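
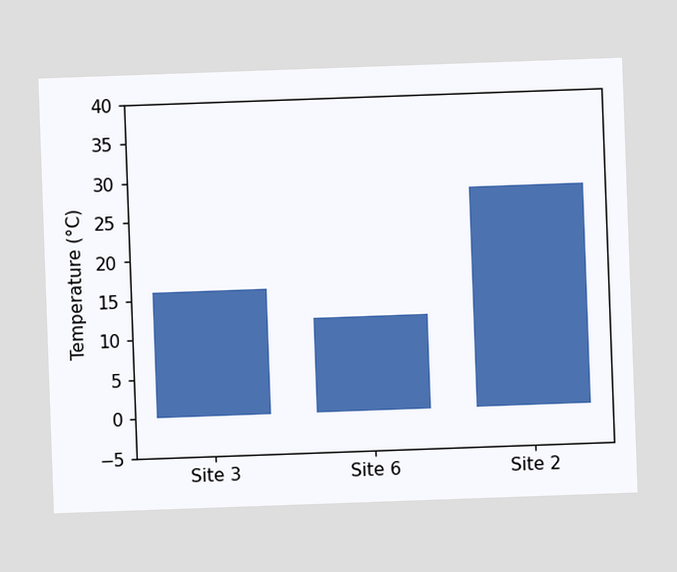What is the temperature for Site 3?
The chart is tilted about 2° counter-clockwise. Reading along the chart's y-axis, the Site 3 bar reaches 16°C.

16°C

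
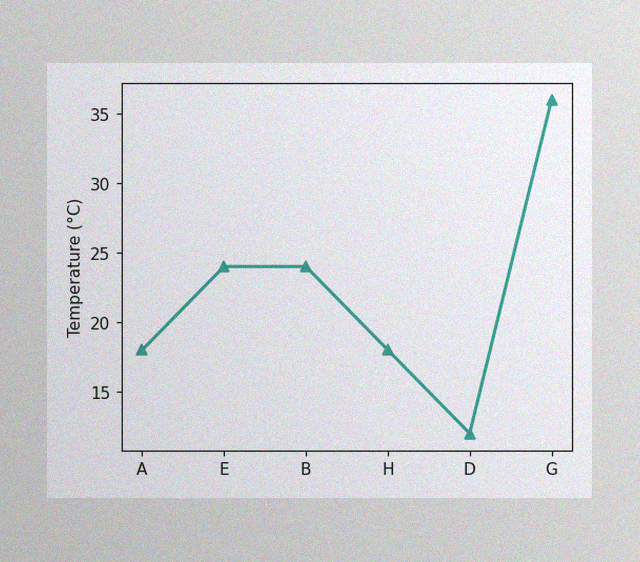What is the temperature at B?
24°C

The image has some photo noise and uneven lighting. At B, the line is at 24°C.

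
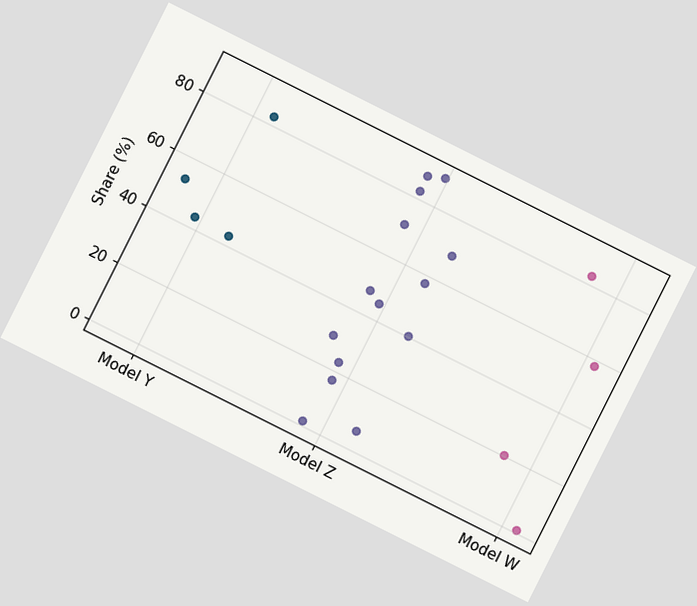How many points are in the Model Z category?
14

The chart is tilted about 27° clockwise. Counting the markers in the Model Z column gives 14.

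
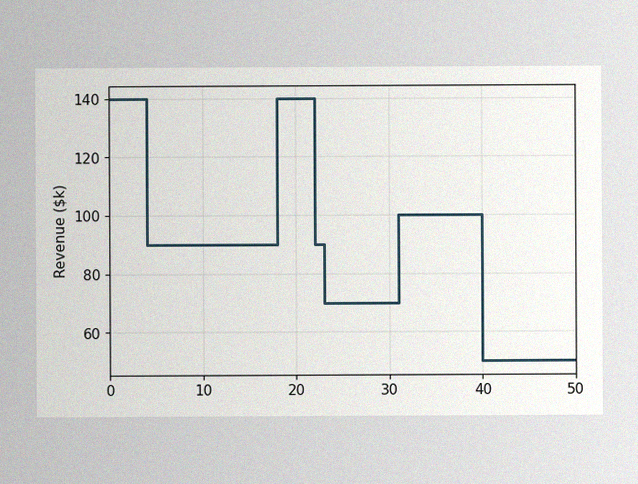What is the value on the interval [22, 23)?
$90k

The image has some photo noise and uneven lighting. On [22, 23) the step sits at $90k.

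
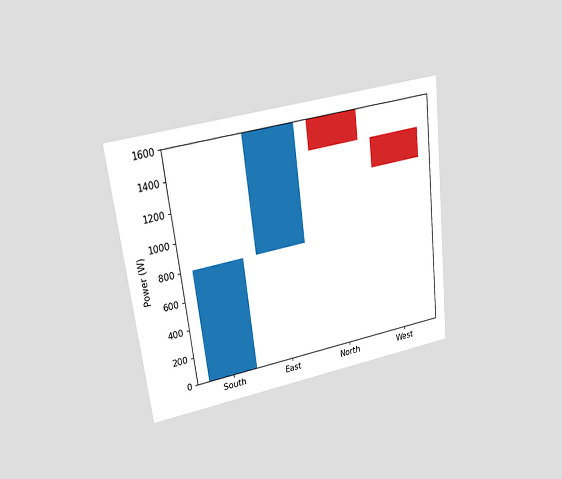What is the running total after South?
The chart is tilted about 7° counter-clockwise and viewed at a slight angle. After South the running total reaches 800W.

800W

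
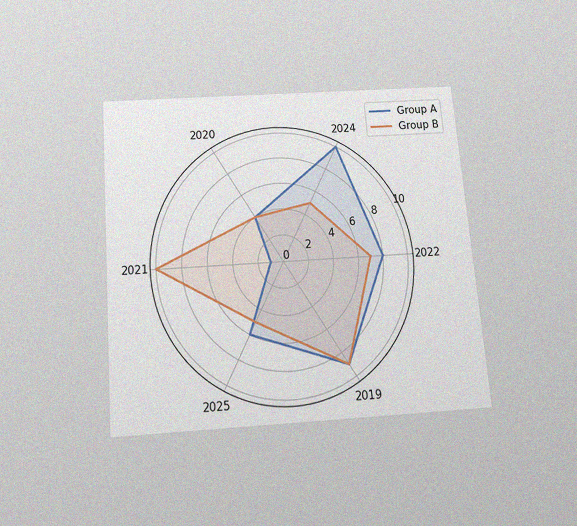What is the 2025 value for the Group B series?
The chart is tilted about 5° counter-clockwise and viewed slightly from below, with some photo noise. On the 2025 axis, Group B reaches 5.

5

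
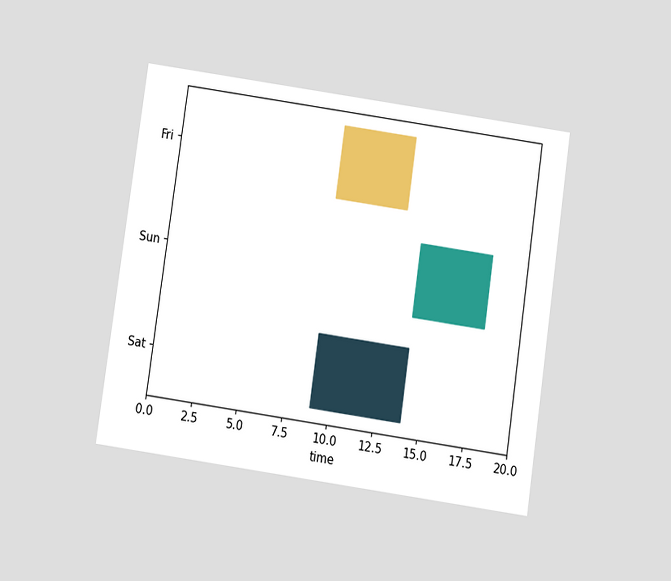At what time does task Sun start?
14

The chart is tilted about 8° clockwise and viewed slightly from below. The Sun bar begins at t=14.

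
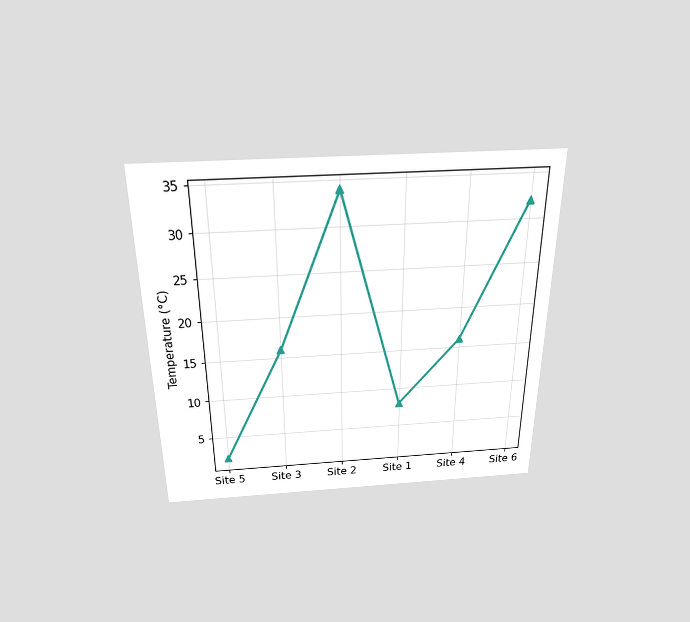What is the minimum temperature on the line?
The chart is viewed slightly from above. The lowest point is at Site 5, and reading across to the y-axis gives 2°C.

2°C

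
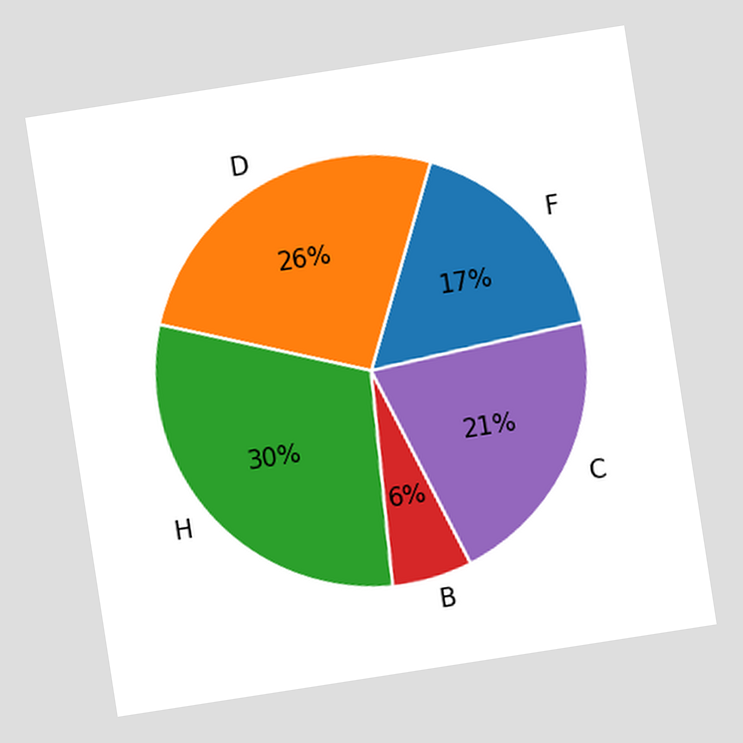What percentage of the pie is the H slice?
The chart is tilted about 9° counter-clockwise. The H slice takes up 30% of the pie.

30%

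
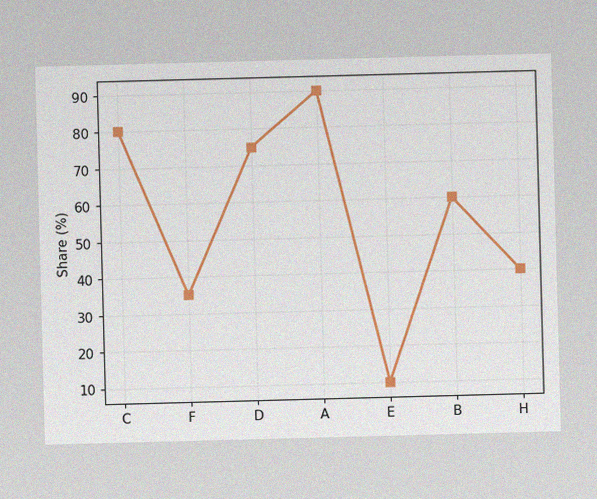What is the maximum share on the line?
The image has some photo noise and uneven lighting. The highest point is at A, and reading across to the y-axis gives 90%.

90%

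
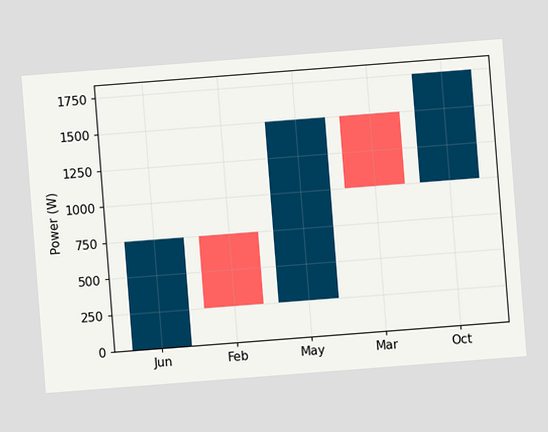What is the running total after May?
1500W

The chart is tilted about 4° counter-clockwise. After May the running total reaches 1500W.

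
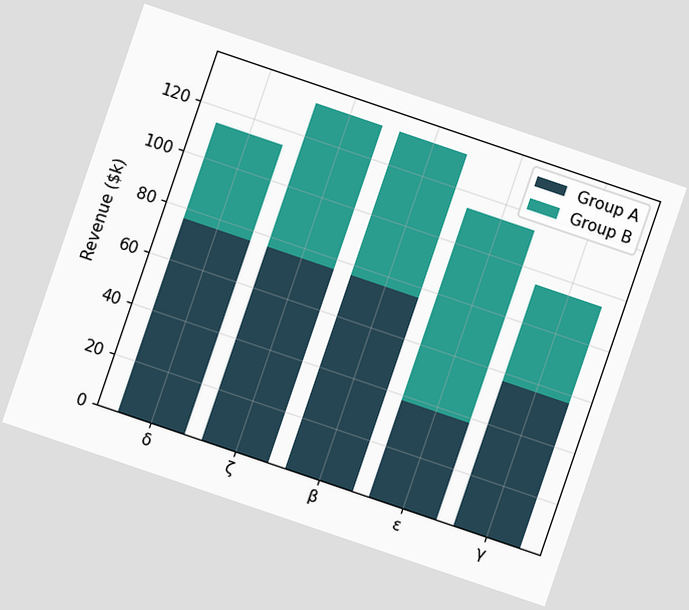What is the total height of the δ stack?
$114k

The chart is tilted about 19° clockwise. The δ stack's top reaches $114k on the y-axis.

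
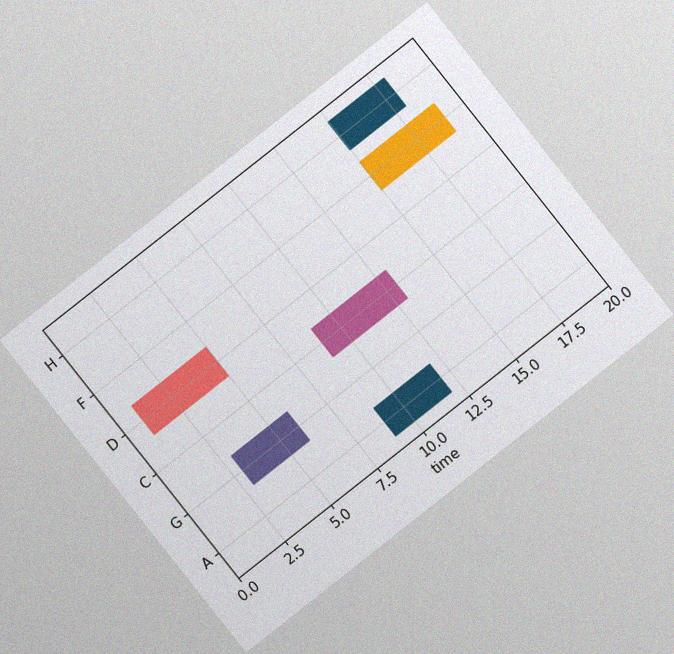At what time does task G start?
3

The chart is tilted about 38° counter-clockwise, with some photo noise. The G bar begins at t=3.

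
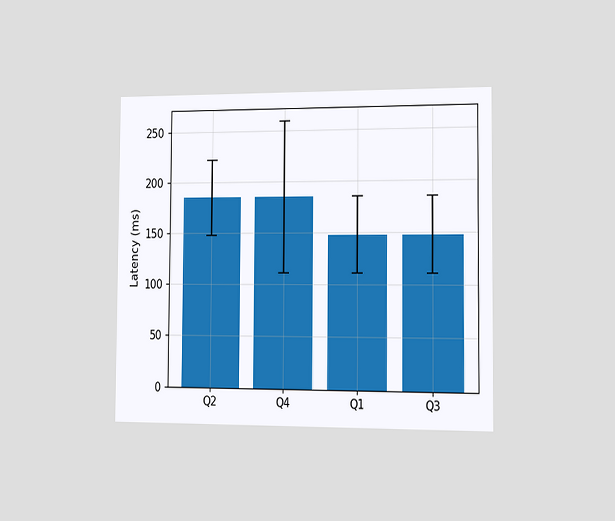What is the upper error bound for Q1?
185ms

The chart is viewed slightly from the right. The Q1 bar's upper whisker reaches 185ms.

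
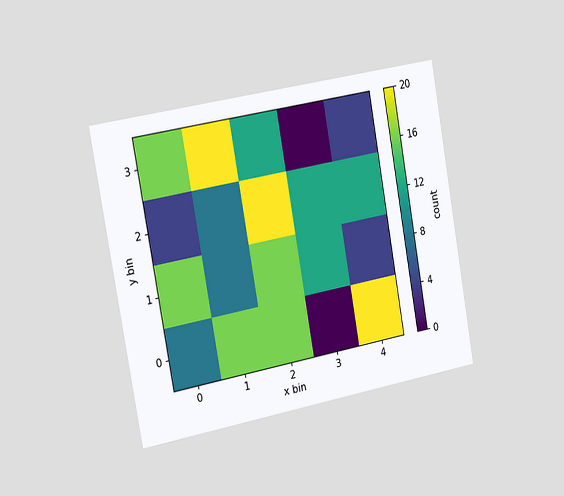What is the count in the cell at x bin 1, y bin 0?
The chart is tilted about 10° counter-clockwise and viewed slightly from the left. Matching the cell (1, 0) against the colorbar gives 16.

16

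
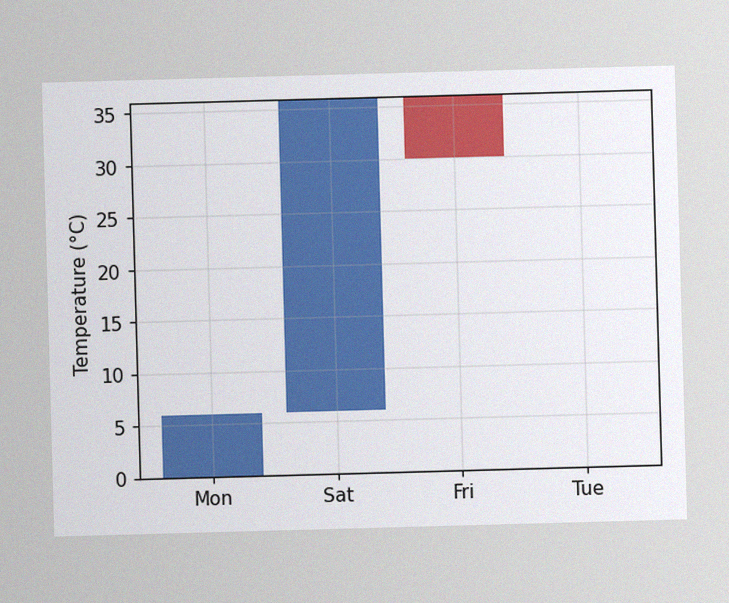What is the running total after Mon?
6°C

The image has some photo noise and uneven lighting. After Mon the running total reaches 6°C.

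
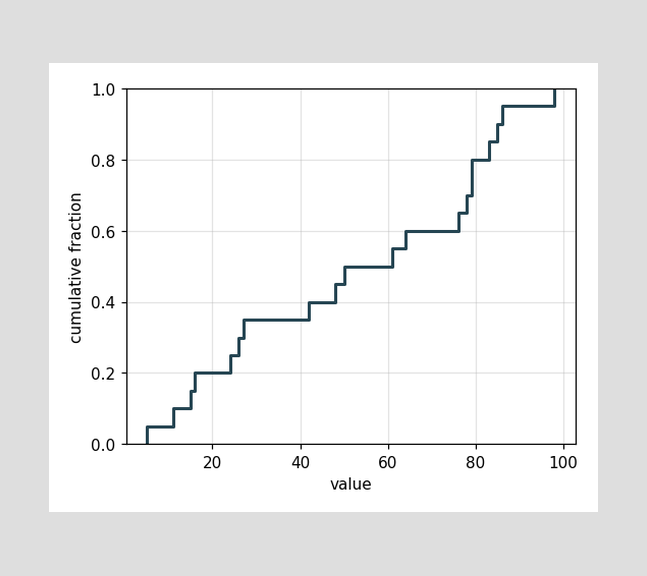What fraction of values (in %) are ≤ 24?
25%

At x=24 the ECDF step is at 25%.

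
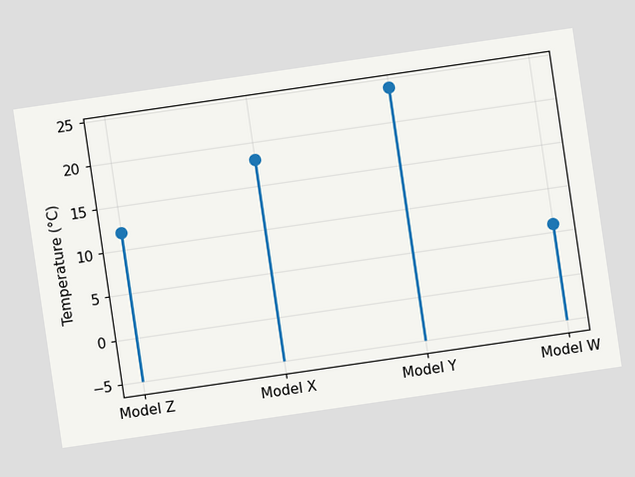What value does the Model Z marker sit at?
The chart is tilted about 8° counter-clockwise. The Model Z marker sits at 12°C.

12°C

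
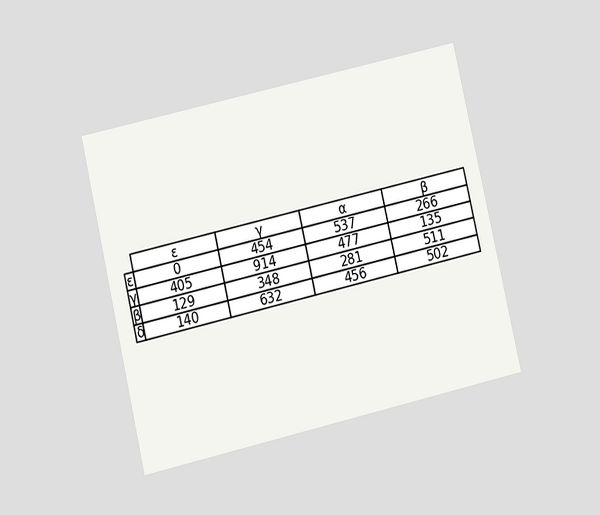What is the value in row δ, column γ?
The chart is tilted about 13° counter-clockwise and viewed at a slight angle. The (δ, γ) cell reads 632.

632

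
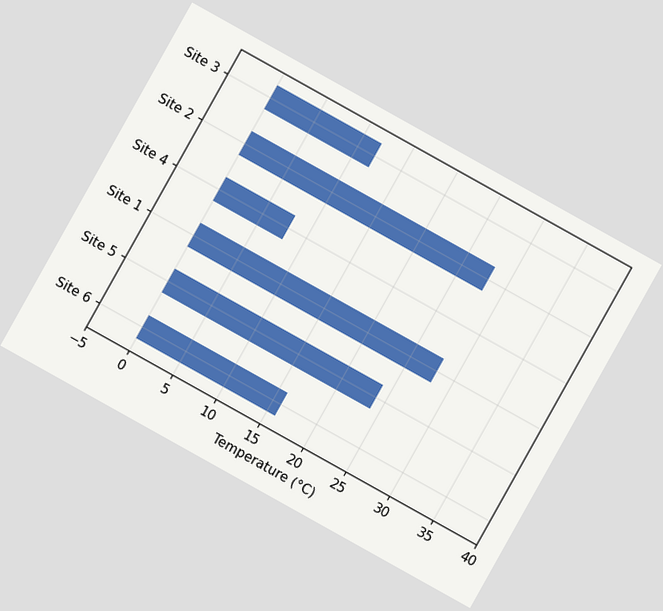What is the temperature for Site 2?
28°C

The chart is tilted about 29° clockwise. Reading along the chart's x-axis, the Site 2 bar reaches 28°C.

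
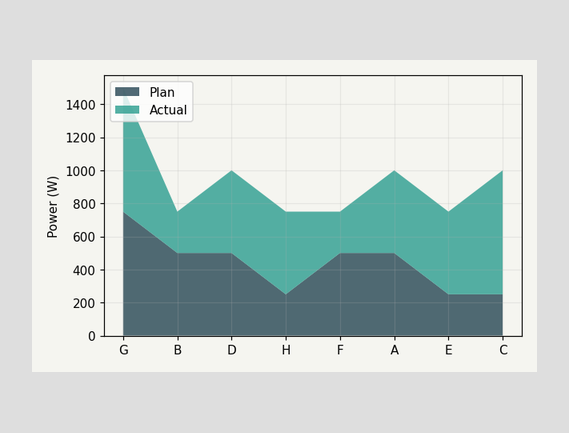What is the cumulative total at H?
The stacked total at H reaches 750W.

750W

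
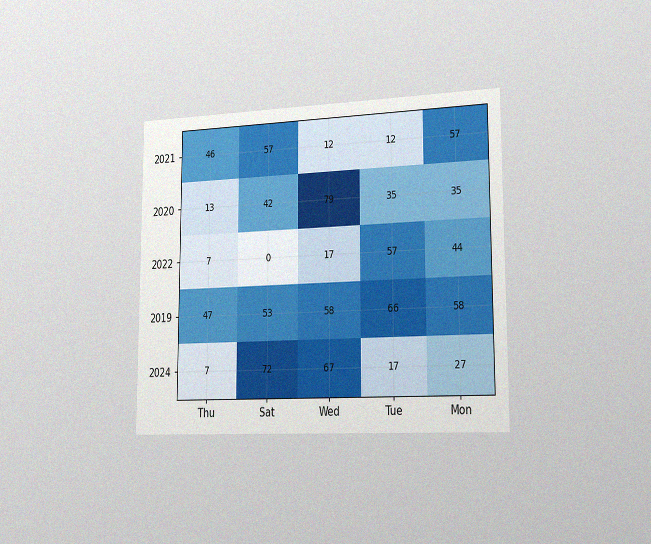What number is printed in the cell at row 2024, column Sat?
72

The chart is viewed slightly from the right, with some photo noise. The (2024, Sat) cell reads 72.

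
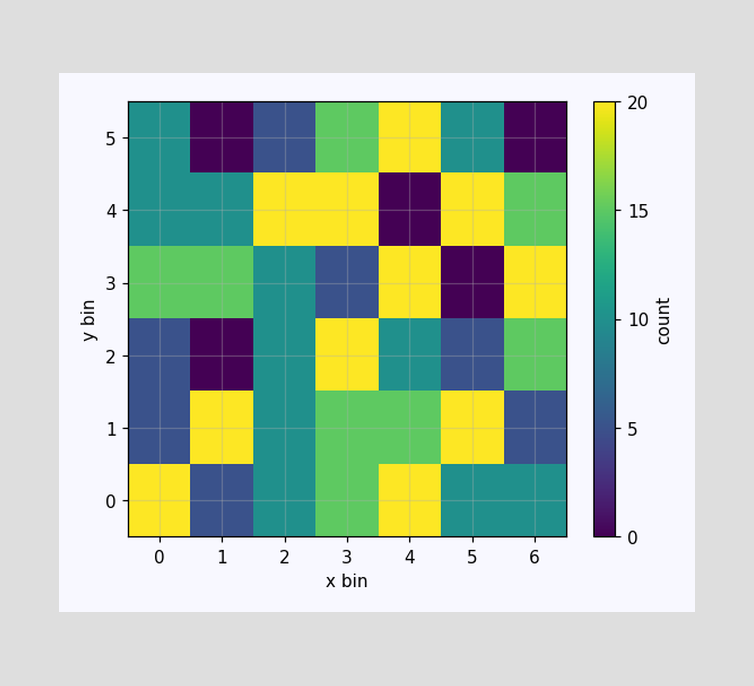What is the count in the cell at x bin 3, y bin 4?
Matching the cell (3, 4) against the colorbar gives 20.

20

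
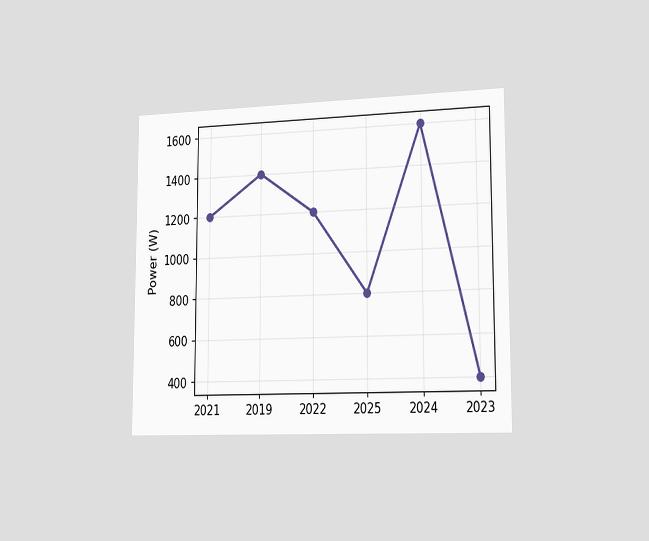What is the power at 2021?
1200W

The chart is viewed slightly from the right. At 2021, the line is at 1200W.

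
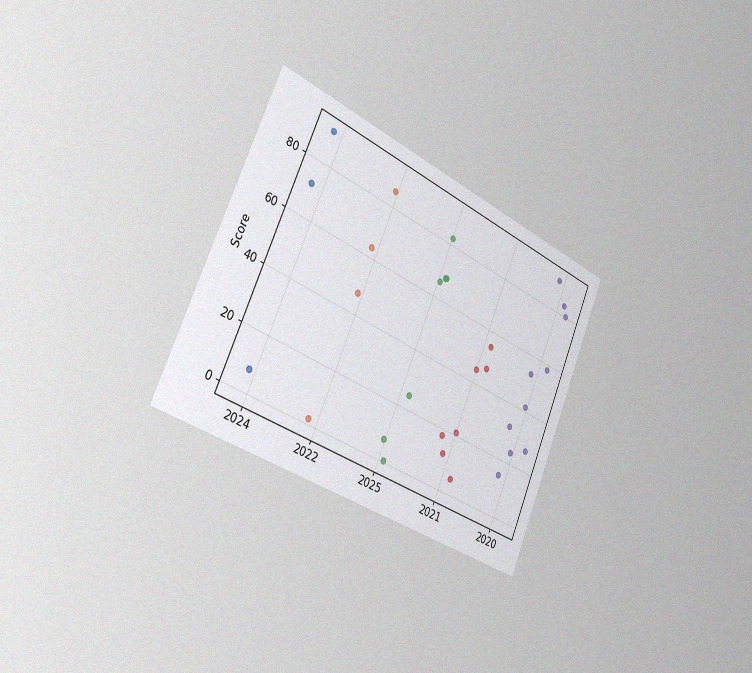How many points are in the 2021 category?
The chart is tilted about 23° clockwise and viewed slightly from the left, with some photo noise. Counting the markers in the 2021 column gives 7.

7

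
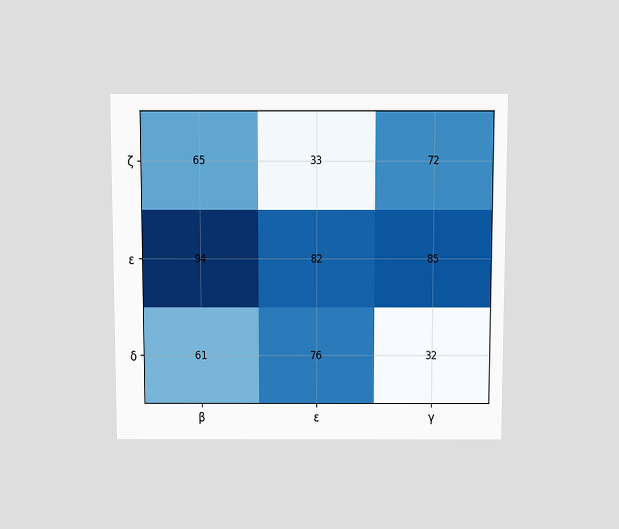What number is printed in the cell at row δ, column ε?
76

The chart is viewed slightly from above. The (δ, ε) cell reads 76.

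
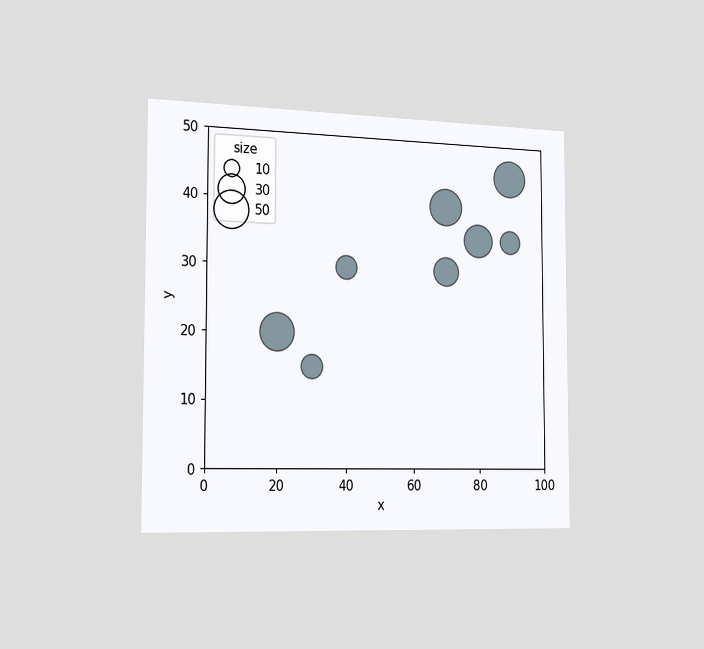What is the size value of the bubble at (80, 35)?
40

The chart is viewed slightly from the left. Matching the bubble at (80, 35) against the size legend gives 40.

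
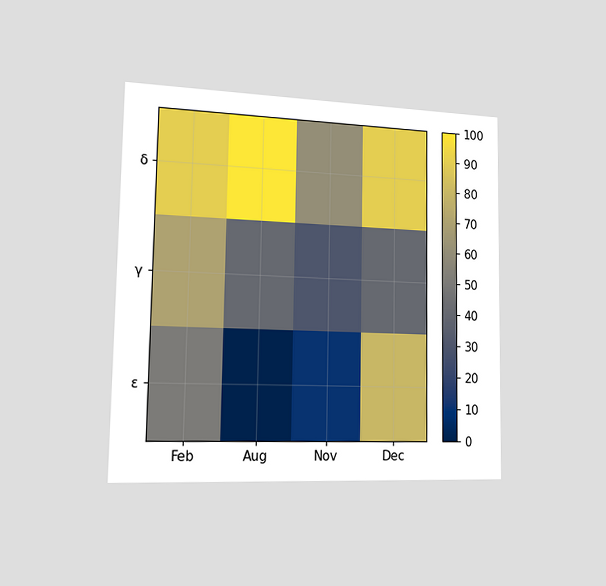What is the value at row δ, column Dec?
90

The chart is viewed slightly from the left. Matching cell (δ, Dec) against the colorbar gives 90.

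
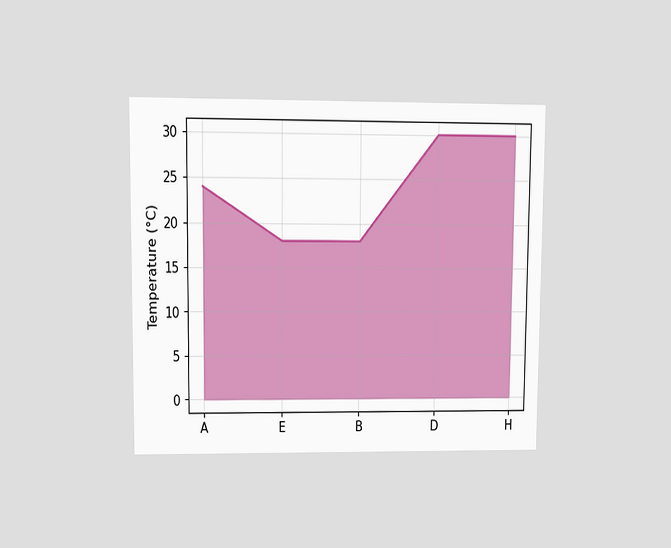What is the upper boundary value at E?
18°C

The chart is viewed at a slight angle. At E the upper boundary is at 18°C.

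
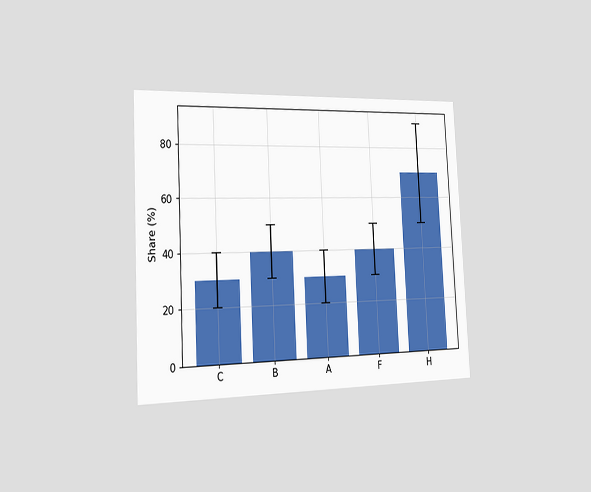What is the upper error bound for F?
The chart is tilted about 3° counter-clockwise and viewed slightly from the left. The F bar's upper whisker reaches 50%.

50%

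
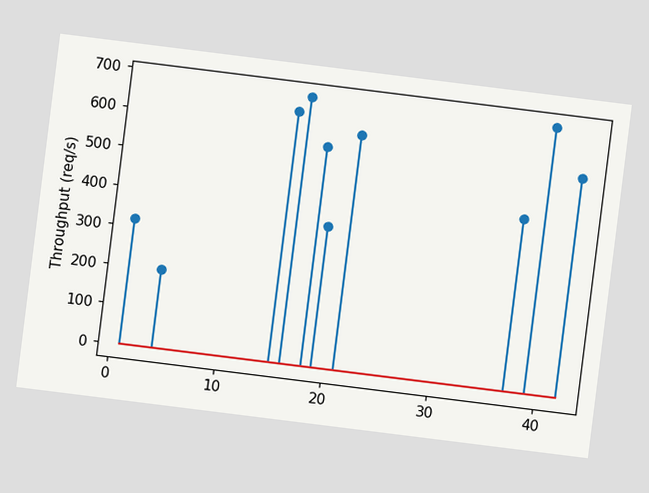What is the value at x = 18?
560req/s

The chart is tilted about 7° clockwise. The stem at x=18 reaches 560req/s.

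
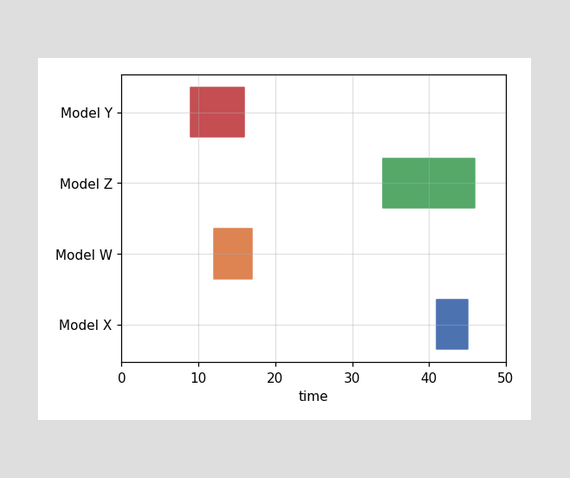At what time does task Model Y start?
9

The Model Y bar begins at t=9.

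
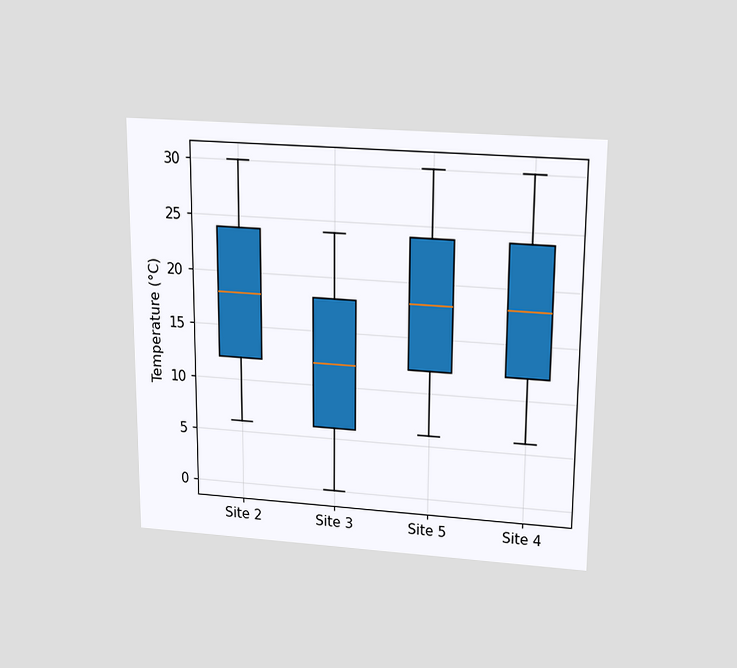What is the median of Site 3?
The chart is viewed slightly from above. The median line in the Site 3 box sits at 12°C.

12°C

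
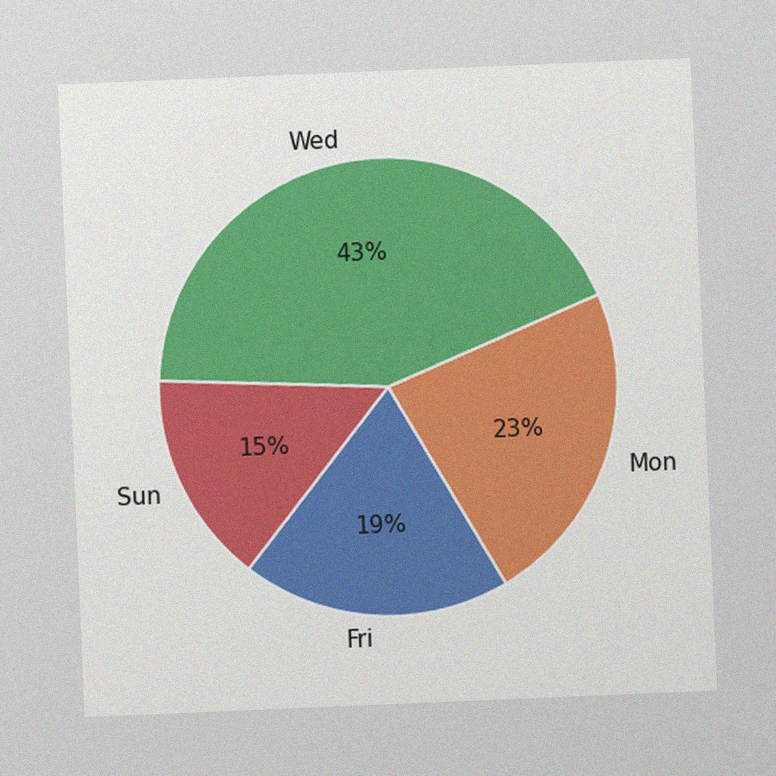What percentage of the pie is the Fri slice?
The chart is tilted about 2° counter-clockwise, with some photo noise. The Fri slice takes up 19% of the pie.

19%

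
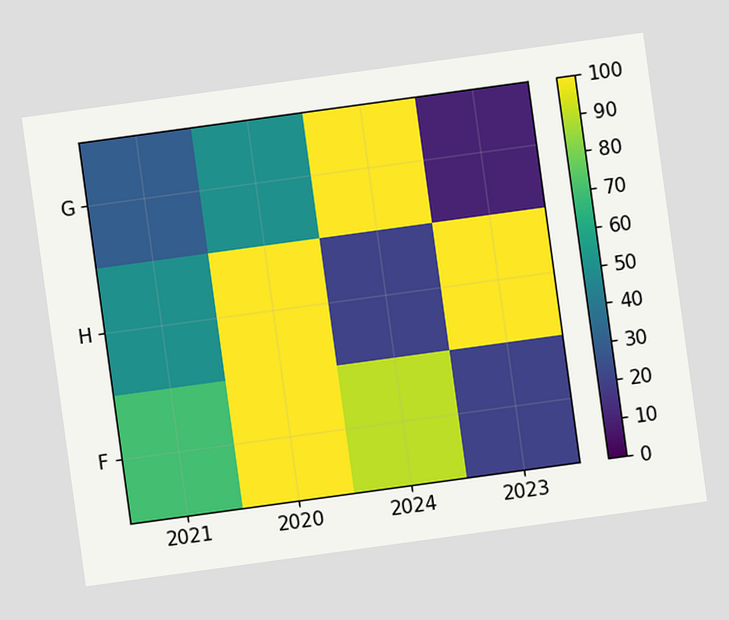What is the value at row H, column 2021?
50

The chart is tilted about 8° counter-clockwise. Matching cell (H, 2021) against the colorbar gives 50.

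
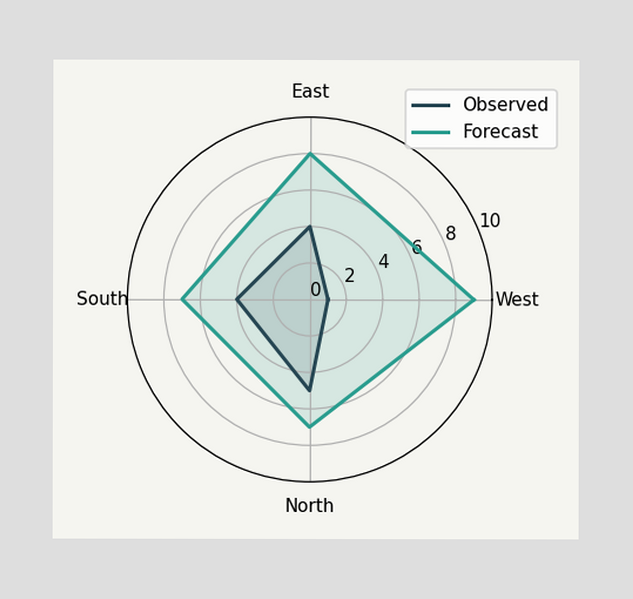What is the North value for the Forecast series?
On the North axis, Forecast reaches 7.

7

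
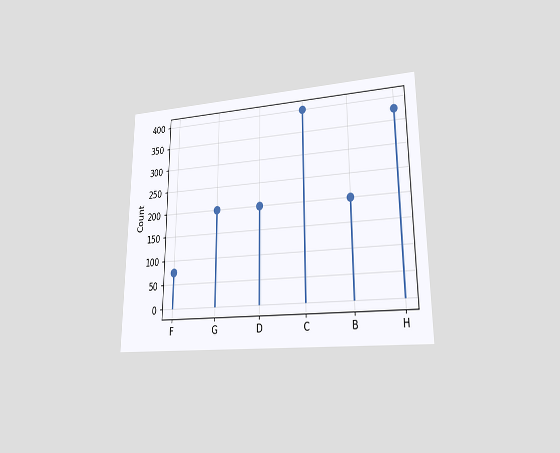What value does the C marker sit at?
400

The chart is viewed at a slight angle. The C marker sits at 400.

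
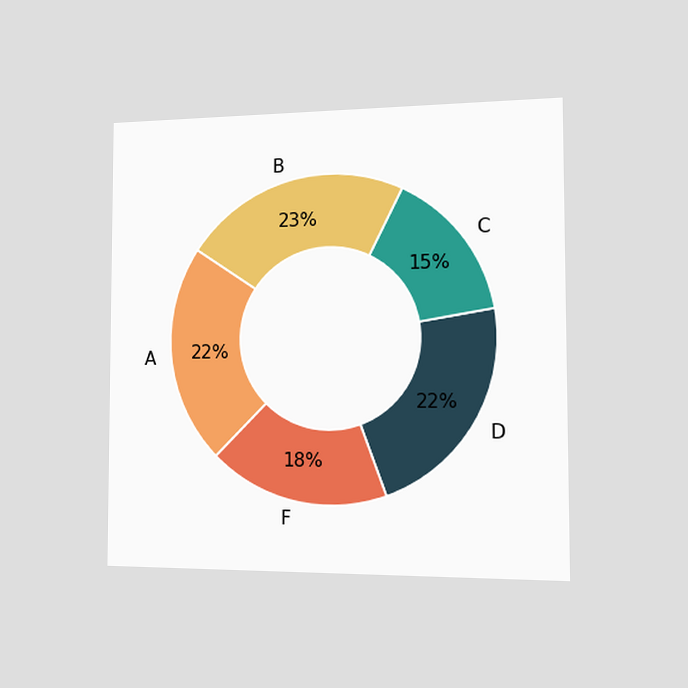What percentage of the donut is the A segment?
The chart is viewed slightly from the right. The A segment takes up 22% of the ring.

22%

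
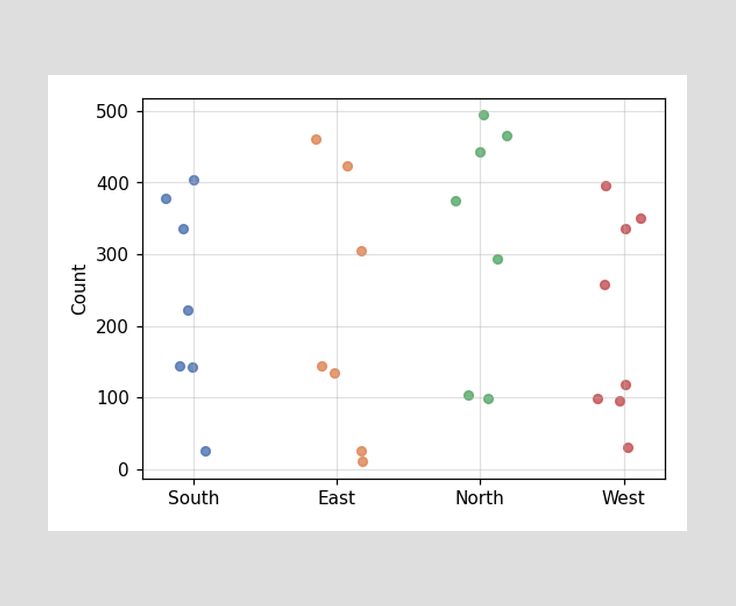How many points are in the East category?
Counting the markers in the East column gives 7.

7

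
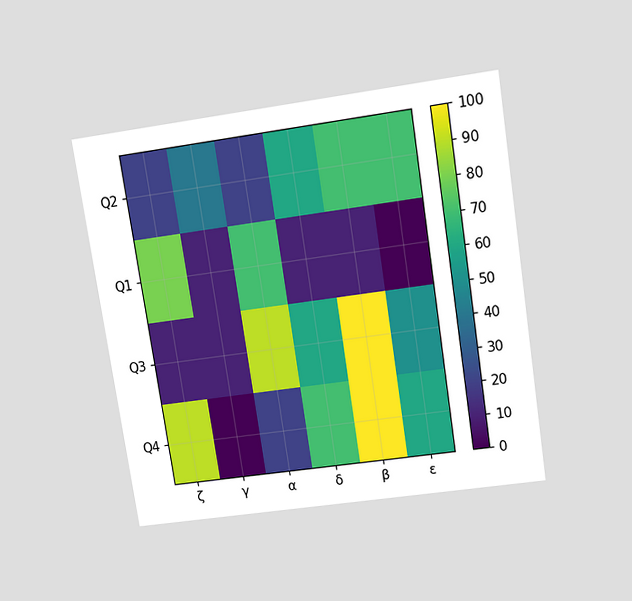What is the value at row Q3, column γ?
10

The chart is tilted about 9° counter-clockwise and viewed slightly from above. Matching cell (Q3, γ) against the colorbar gives 10.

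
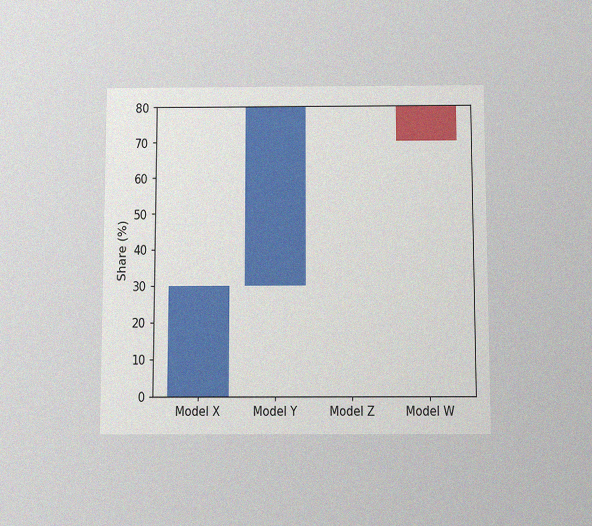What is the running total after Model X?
The chart is viewed slightly from below, with some photo noise. After Model X the running total reaches 30%.

30%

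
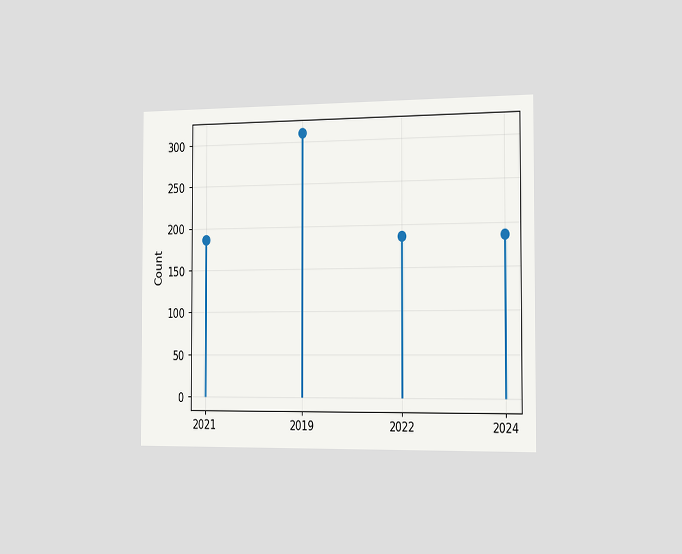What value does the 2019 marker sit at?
The chart is viewed slightly from the right. The 2019 marker sits at 310.

310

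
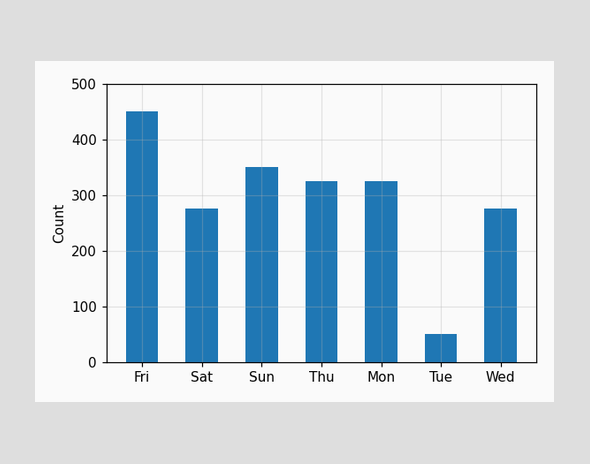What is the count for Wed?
Reading along the chart's y-axis, the Wed bar reaches 275.

275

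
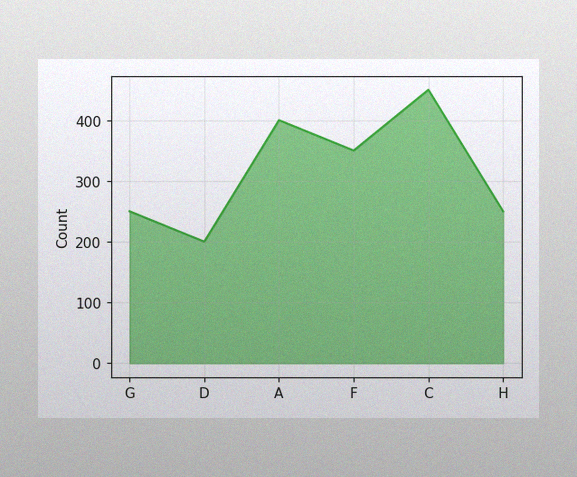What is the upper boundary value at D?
The image has some photo noise and uneven lighting. At D the upper boundary is at 200.

200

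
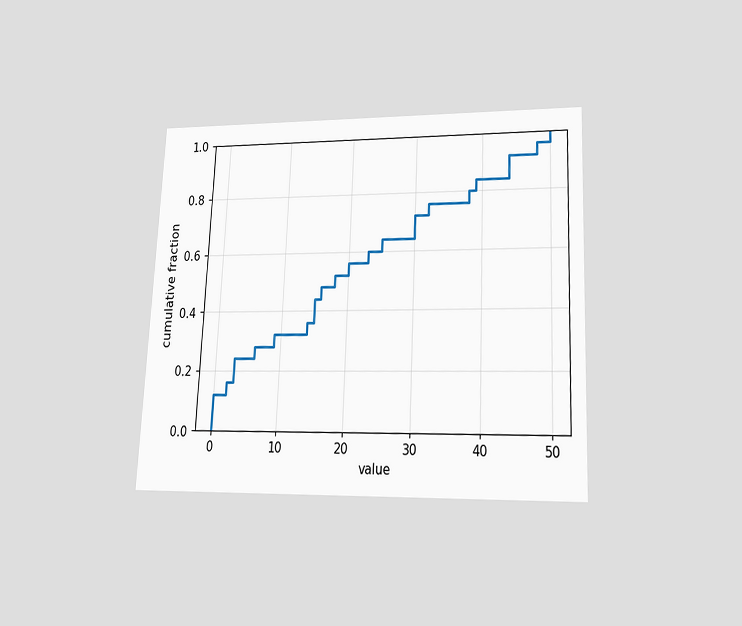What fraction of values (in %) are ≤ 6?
28%

The chart is tilted about 3° clockwise and viewed slightly from below. At x=6 the ECDF step is at 28%.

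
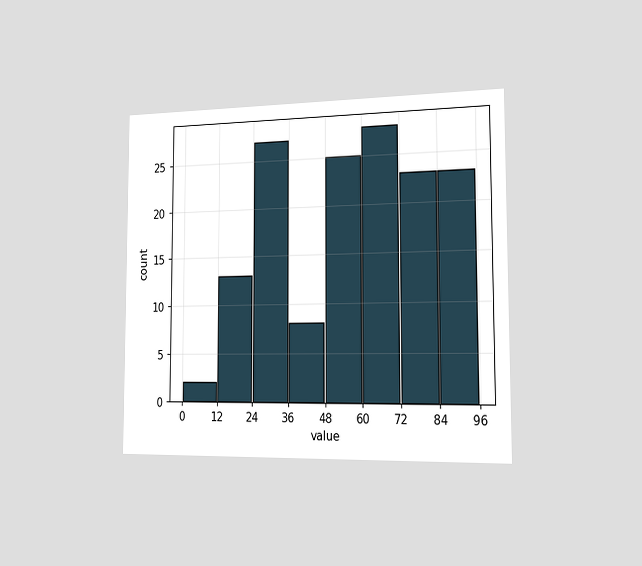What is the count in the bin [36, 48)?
The chart is viewed slightly from the right. The [36, 48) bin has height 8.

8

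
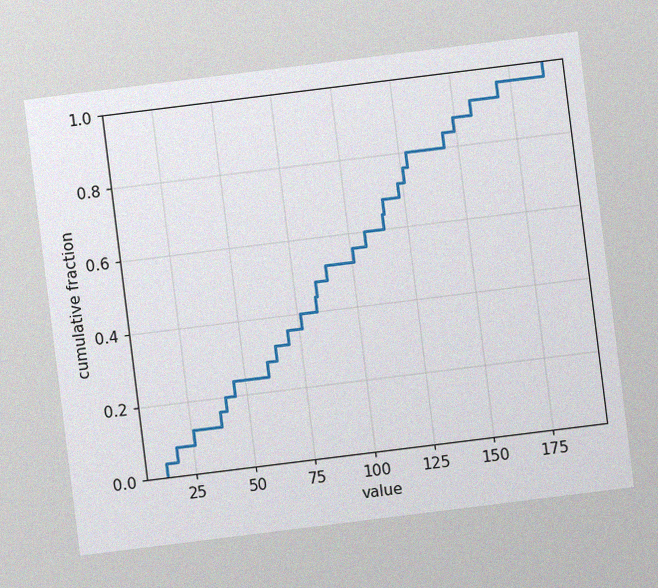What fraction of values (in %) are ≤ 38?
The chart is tilted about 7° counter-clockwise, with some photo noise. At x=38 the ECDF step is at 16%.

16%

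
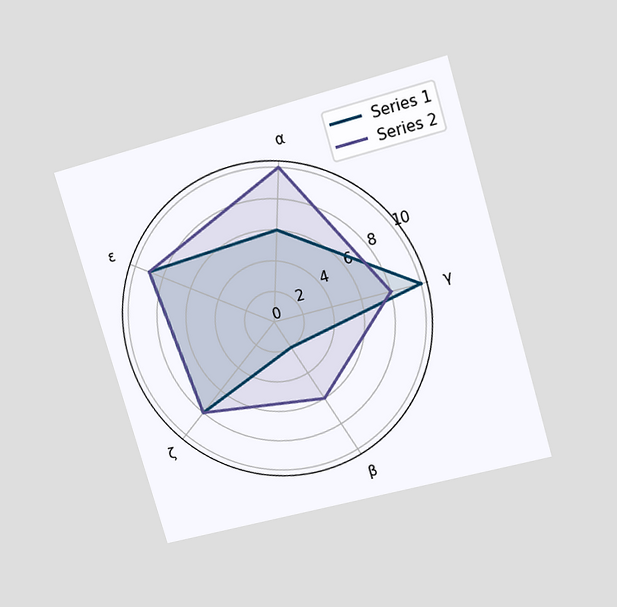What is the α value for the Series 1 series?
6

The chart is tilted about 16° counter-clockwise and viewed at a slight angle. On the α axis, Series 1 reaches 6.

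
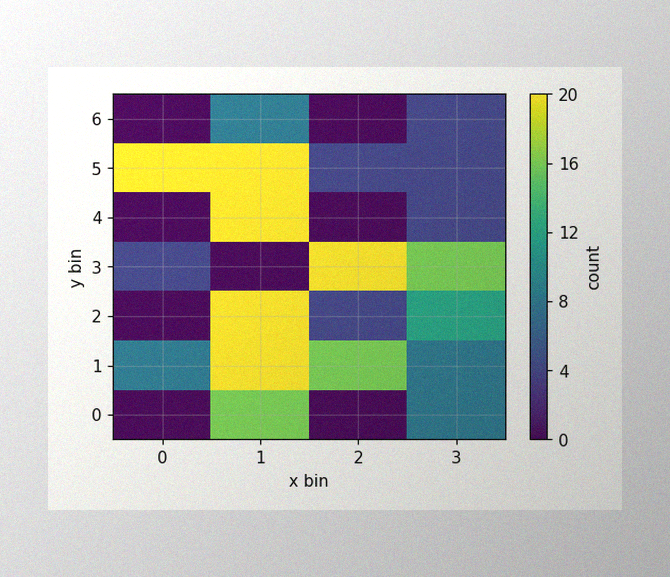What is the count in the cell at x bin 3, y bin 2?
The image has some photo noise and uneven lighting. Matching the cell (3, 2) against the colorbar gives 12.

12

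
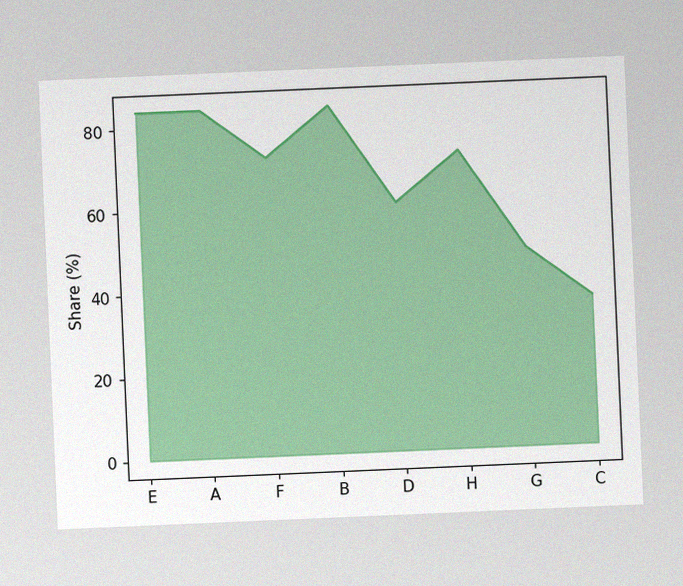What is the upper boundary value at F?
The chart is tilted about 2° counter-clockwise, with some photo noise. At F the upper boundary is at 72%.

72%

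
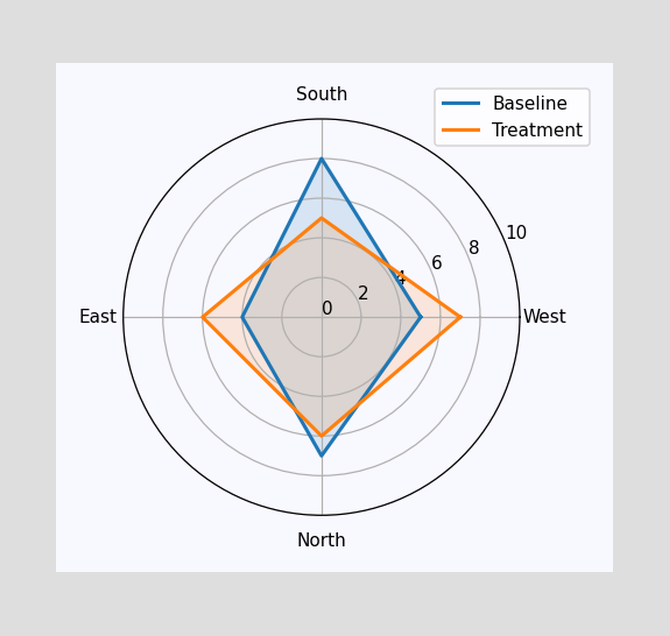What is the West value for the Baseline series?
On the West axis, Baseline reaches 5.

5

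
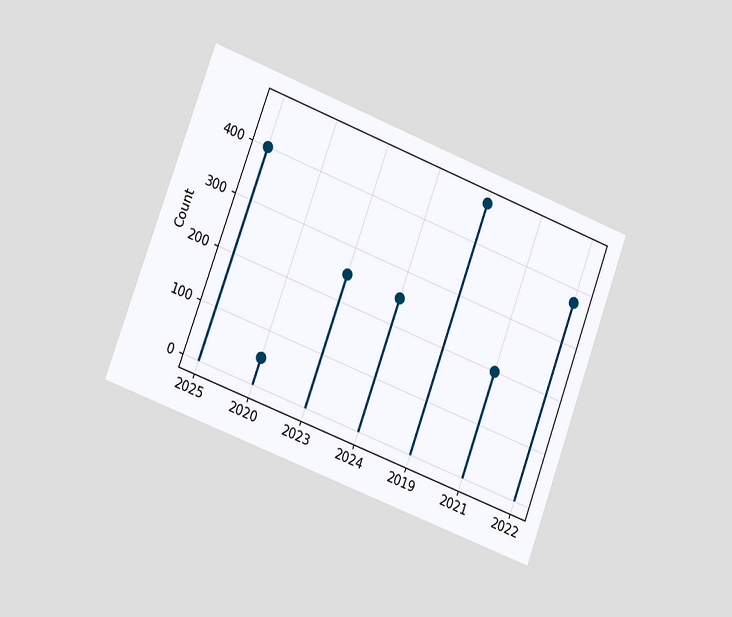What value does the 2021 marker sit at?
200

The chart is tilted about 21° clockwise and viewed slightly from the left. The 2021 marker sits at 200.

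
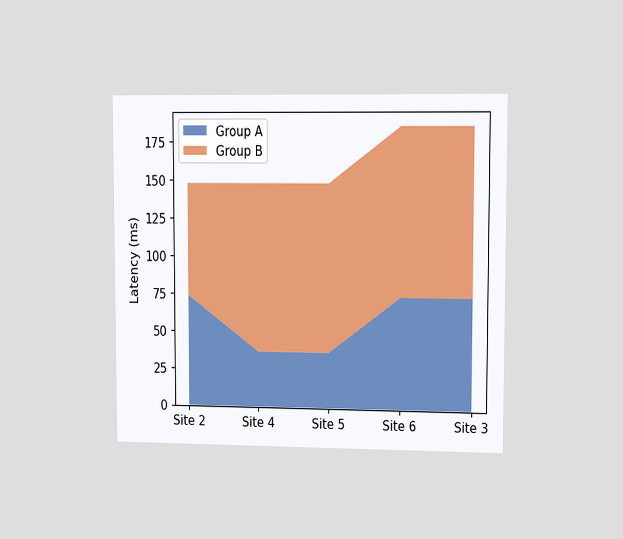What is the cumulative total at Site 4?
The chart is viewed slightly from the right. The stacked total at Site 4 reaches 148ms.

148ms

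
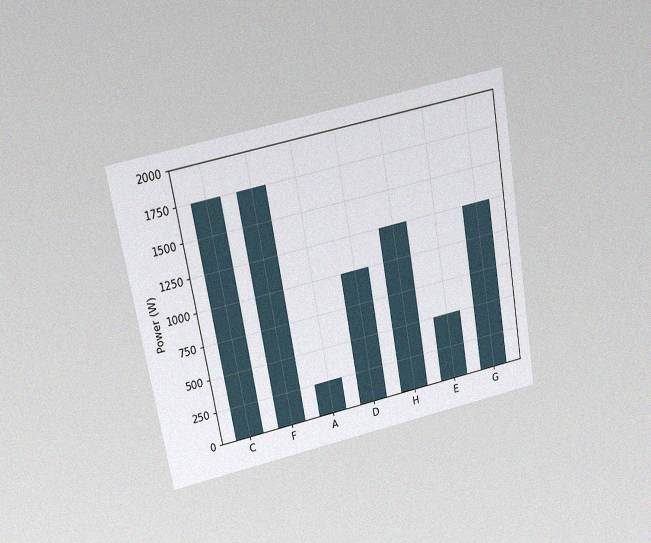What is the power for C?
1750W

The chart is tilted about 10° counter-clockwise and viewed slightly from above, with some photo noise. Reading along the chart's y-axis, the C bar reaches 1750W.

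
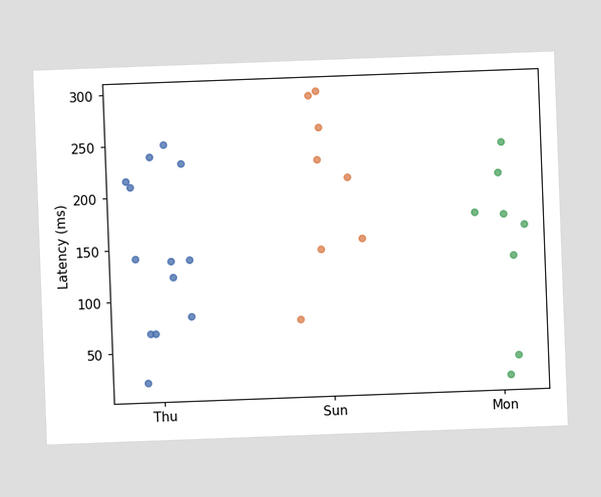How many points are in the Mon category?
The chart is tilted about 2° counter-clockwise. Counting the markers in the Mon column gives 8.

8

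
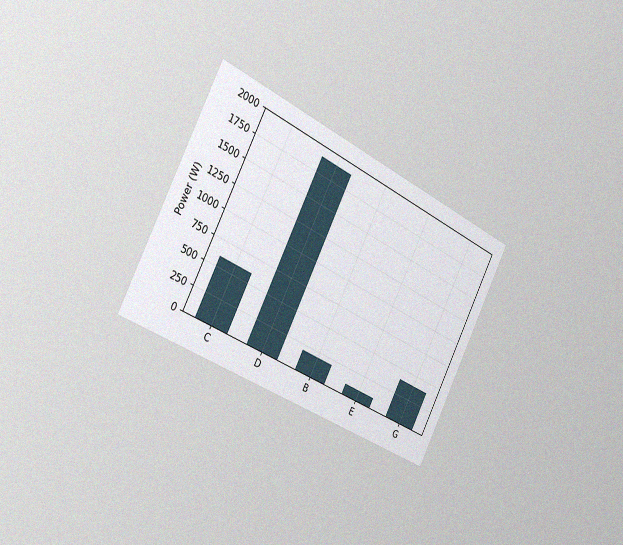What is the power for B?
200W

The chart is tilted about 27° clockwise and viewed slightly from the left, with some photo noise. Reading along the chart's y-axis, the B bar reaches 200W.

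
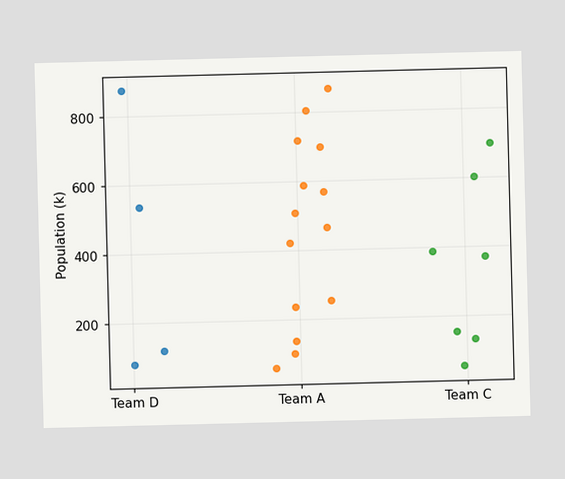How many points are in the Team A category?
14

Counting the markers in the Team A column gives 14.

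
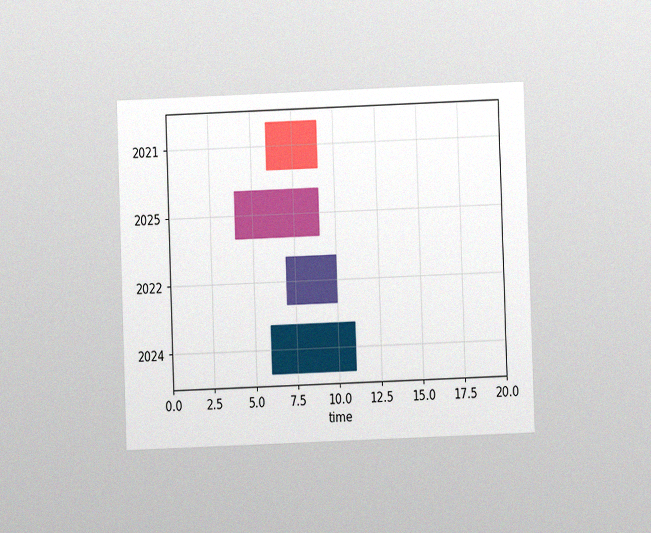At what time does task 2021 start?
6

The chart is tilted about 2° counter-clockwise and viewed at a slight angle, with some photo noise. The 2021 bar begins at t=6.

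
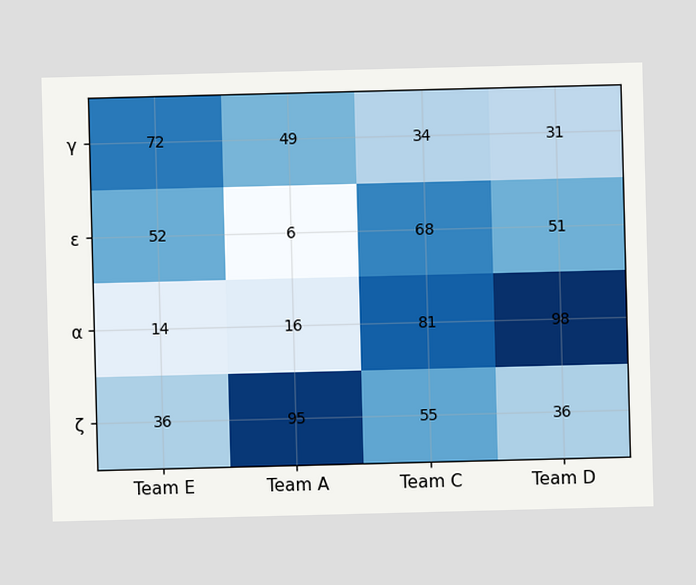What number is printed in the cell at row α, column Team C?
The (α, Team C) cell reads 81.

81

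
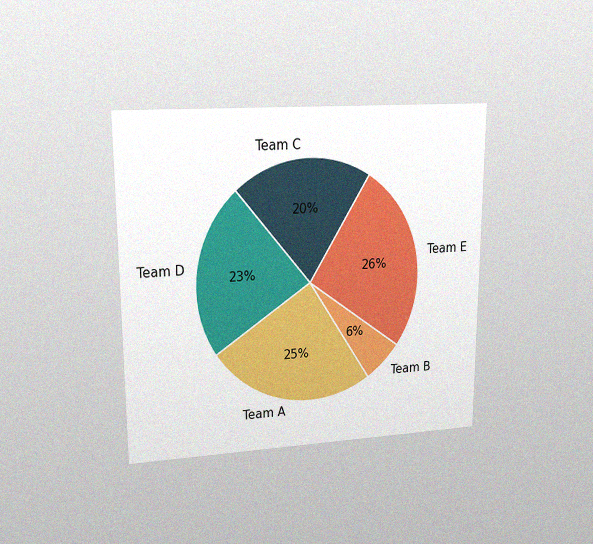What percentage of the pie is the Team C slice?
The chart is viewed at a slight angle, with some photo noise. The Team C slice takes up 20% of the pie.

20%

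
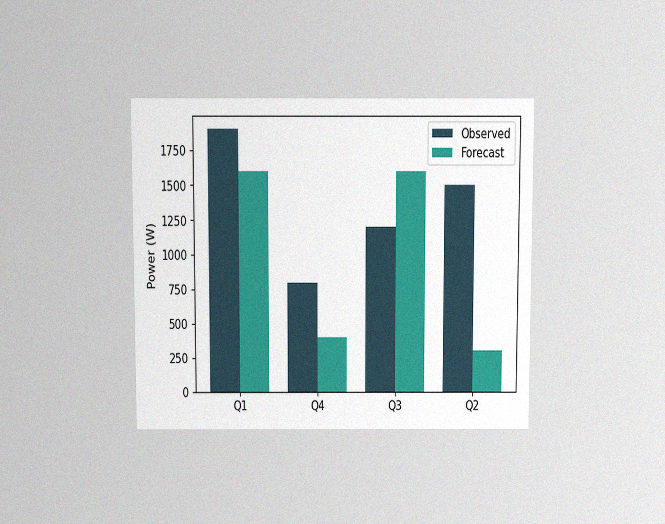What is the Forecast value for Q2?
The chart is viewed slightly from above, with some photo noise. The Forecast bar at Q2 reaches 300W on the y-axis.

300W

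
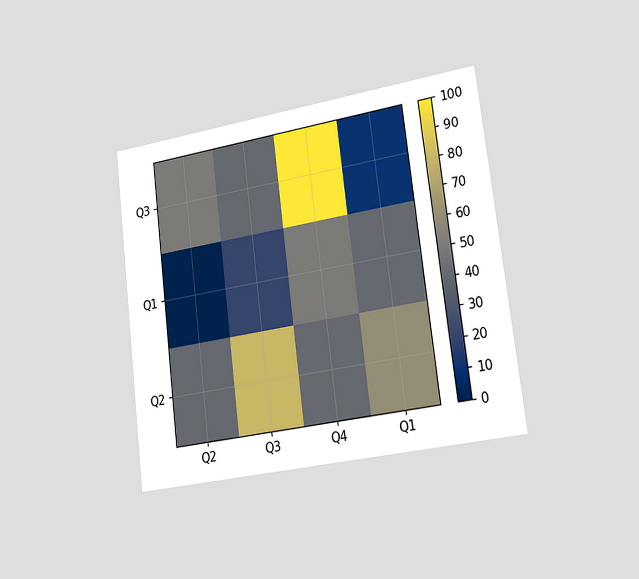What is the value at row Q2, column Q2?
40

The chart is tilted about 7° counter-clockwise and viewed slightly from the right. Matching cell (Q2, Q2) against the colorbar gives 40.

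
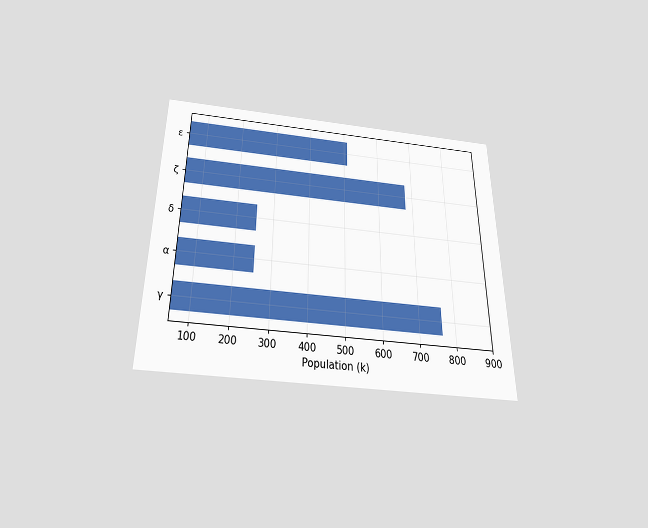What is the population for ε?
510k

The chart is viewed slightly from below. Reading along the chart's x-axis, the ε bar reaches 510k.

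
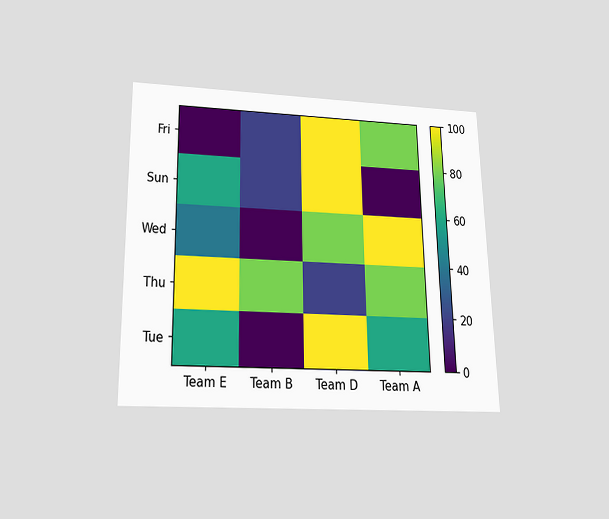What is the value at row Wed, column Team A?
100

The chart is viewed slightly from below. Matching cell (Wed, Team A) against the colorbar gives 100.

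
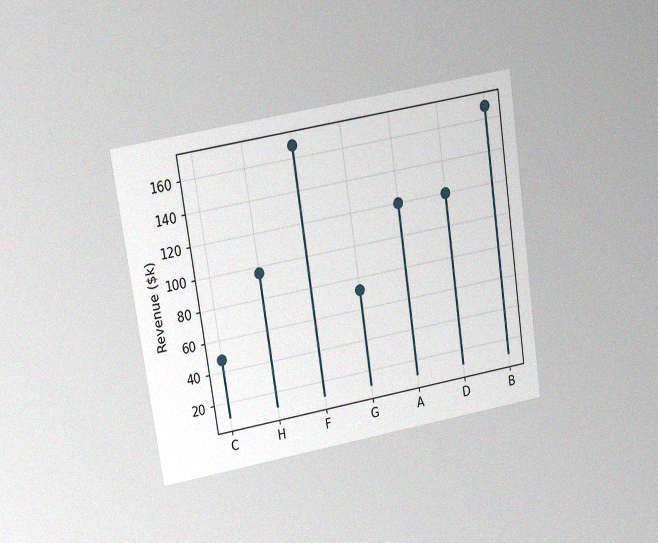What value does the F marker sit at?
$168k

The chart is tilted about 9° counter-clockwise and viewed slightly from above, with some photo noise. The F marker sits at $168k.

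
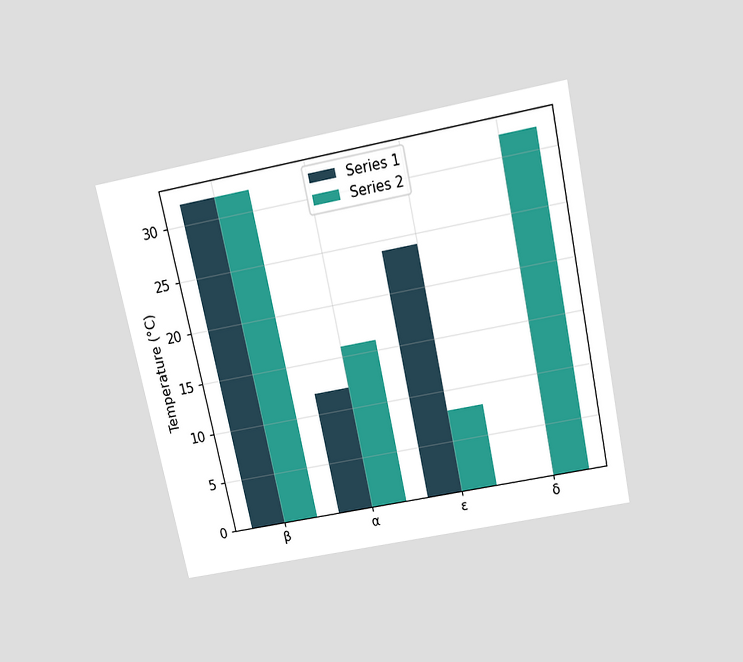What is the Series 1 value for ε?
24°C

The chart is tilted about 12° counter-clockwise and viewed slightly from above. The Series 1 bar at ε reaches 24°C on the y-axis.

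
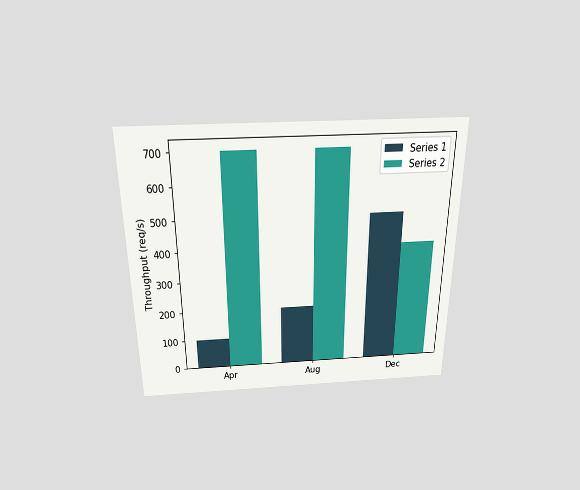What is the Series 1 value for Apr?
100req/s

The chart is viewed slightly from above. The Series 1 bar at Apr reaches 100req/s on the y-axis.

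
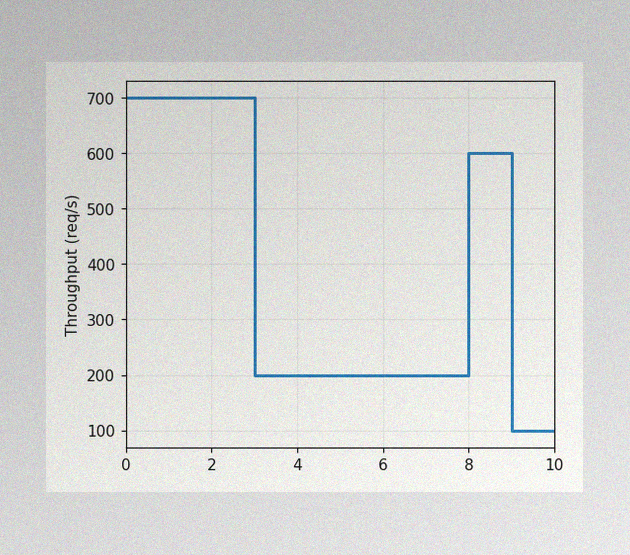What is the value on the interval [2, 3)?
700req/s

The image has some photo noise and uneven lighting. On [2, 3) the step sits at 700req/s.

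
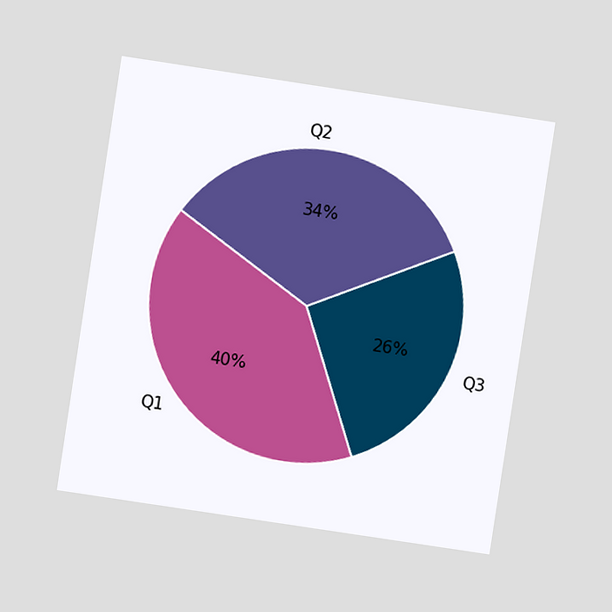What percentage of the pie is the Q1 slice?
The chart is tilted about 9° clockwise and viewed at a slight angle. The Q1 slice takes up 40% of the pie.

40%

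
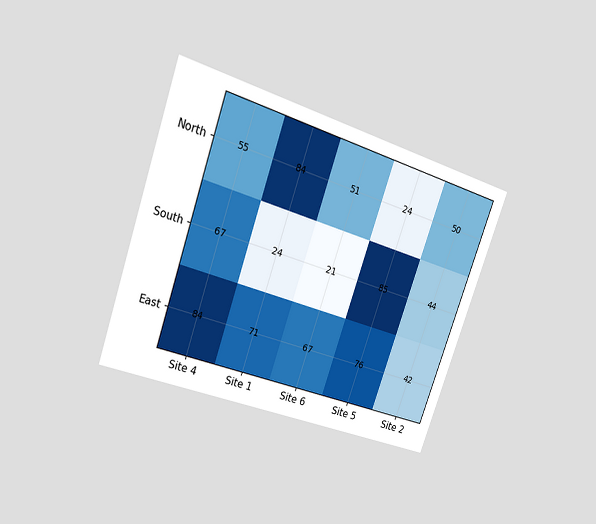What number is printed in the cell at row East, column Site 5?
The chart is tilted about 19° clockwise and viewed at a slight angle. The (East, Site 5) cell reads 76.

76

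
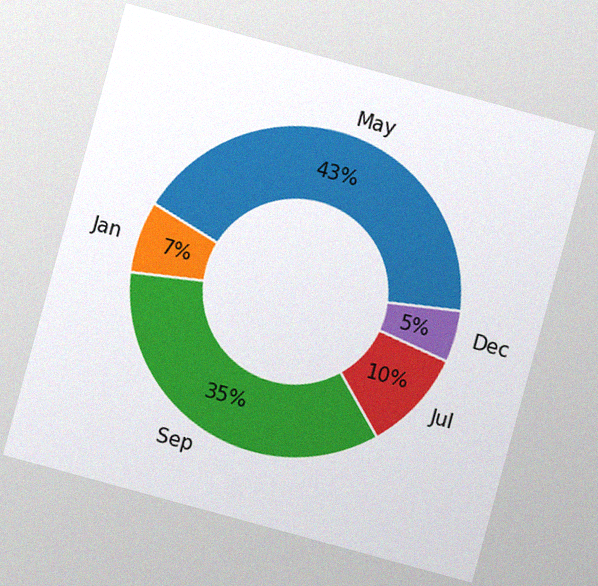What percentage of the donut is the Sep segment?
The chart is tilted about 15° clockwise, with some photo noise. The Sep segment takes up 35% of the ring.

35%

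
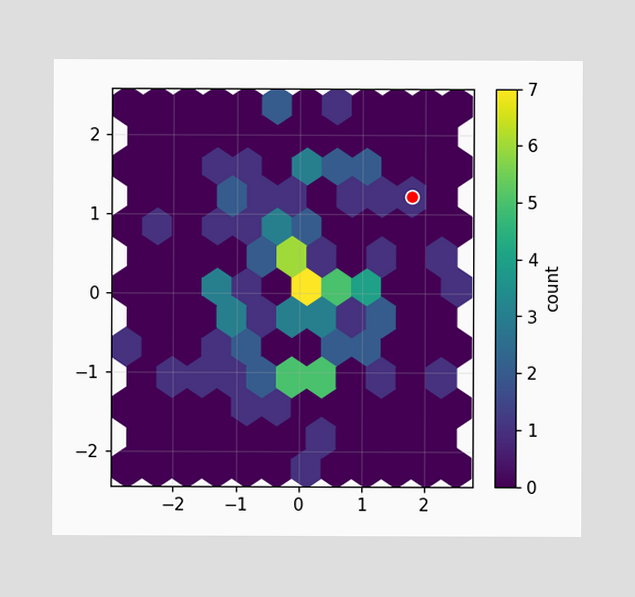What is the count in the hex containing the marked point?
1

The marked hex reads 1 on the colorbar.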